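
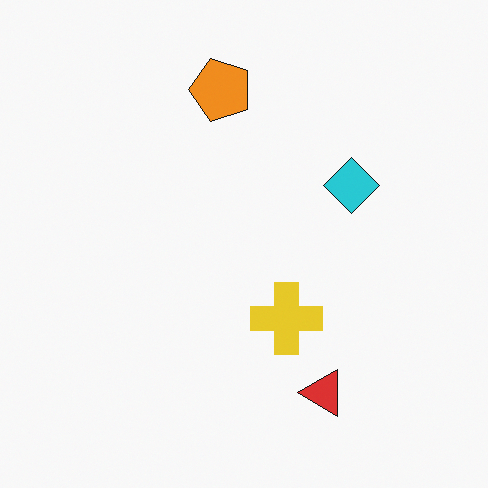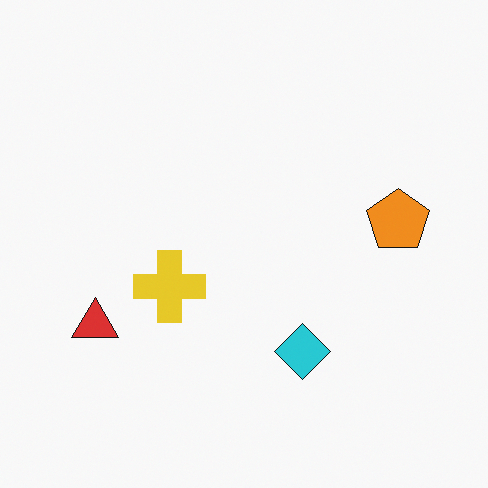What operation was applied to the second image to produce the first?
It was rotated 90° counter-clockwise.

The red triangle sits in the left of the second image and the bottom of the first — consistent with a whole-image 90° counter-clockwise rotation.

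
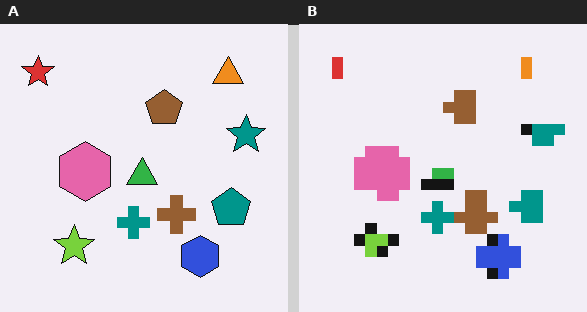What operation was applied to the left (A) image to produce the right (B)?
The right (B) image is the left (A) heavily pixelated into large blocks.

Shapes are reduced to large square blocks; fine edges and outlines are lost — a downscale-then-upscale (mosaic) effect.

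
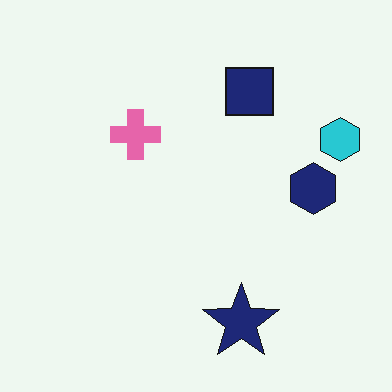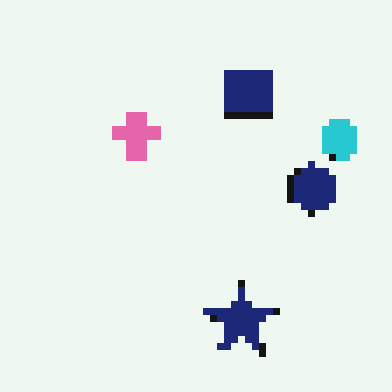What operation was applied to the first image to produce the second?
It was moderately pixelated.

Shapes are reduced to large square blocks; fine edges and outlines are lost — a downscale-then-upscale (mosaic) effect.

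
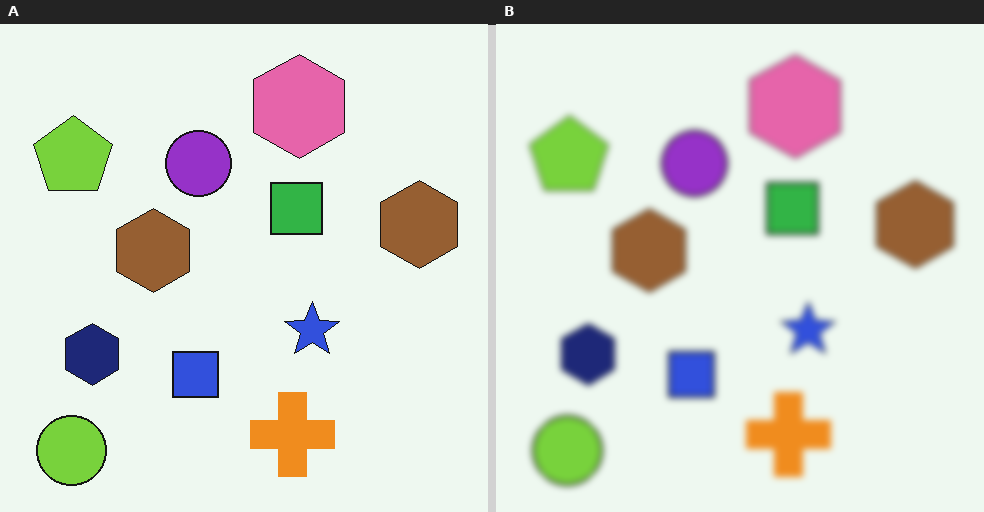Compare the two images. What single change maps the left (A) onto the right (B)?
The right (B) image is the left (A) moderately blurred.

Shape edges and outlines are uniformly softened across the whole image.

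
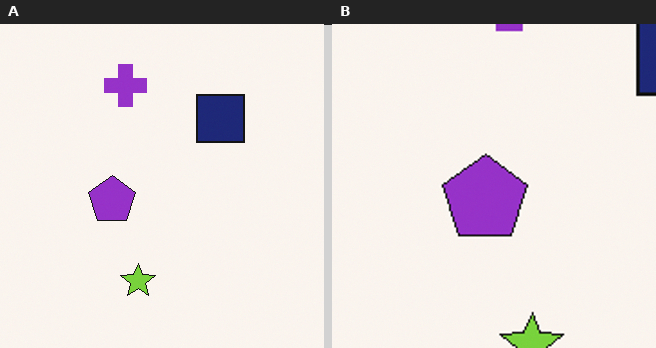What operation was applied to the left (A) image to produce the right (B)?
It was cropped tightly and scaled back up.

The visible shapes are larger and the field of view is narrower; shapes near the original edges may be partly or wholly outside the frame — a crop-and-rescale.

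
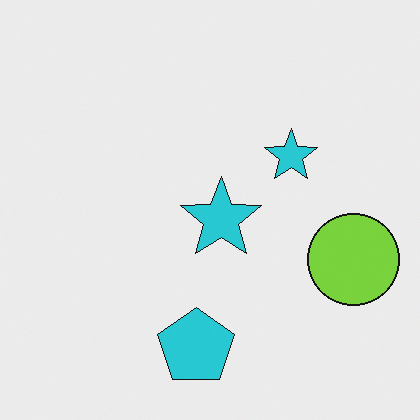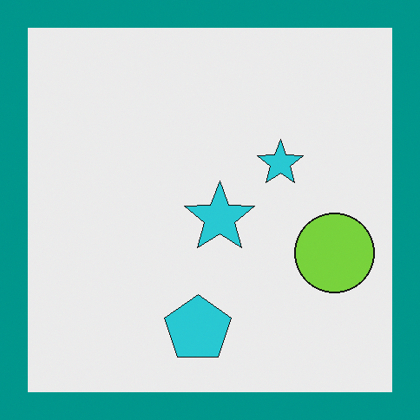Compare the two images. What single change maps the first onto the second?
Framed with a teal border.

A solid teal frame runs around the edge of the second image, with the content slightly shrunk inside it.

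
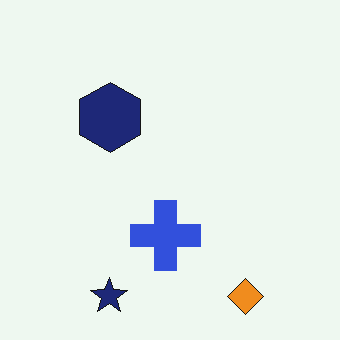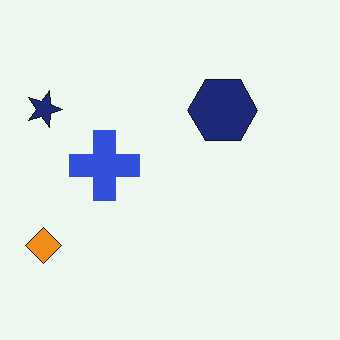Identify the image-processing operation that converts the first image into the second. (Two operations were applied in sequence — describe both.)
It was rotated 90° clockwise, then JPEG-compressed with visible artifacts.

The orange diamond sits in the bottom-right of the first image and the bottom-left of the second — consistent with a whole-image 90° clockwise rotation. Blocky 8×8 compression artifacts appear around shape edges and the flat background shows ringing — characteristic JPEG degradation.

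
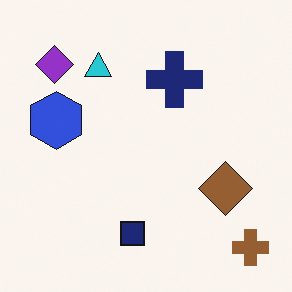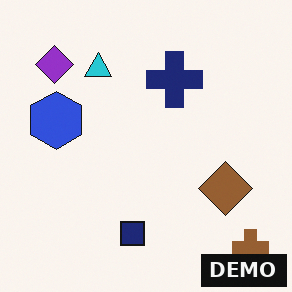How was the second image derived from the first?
The second image is the first watermarked with the text "DEMO" in the lower-right corner.

A dark label reading "DEMO" appears in the lower-right corner.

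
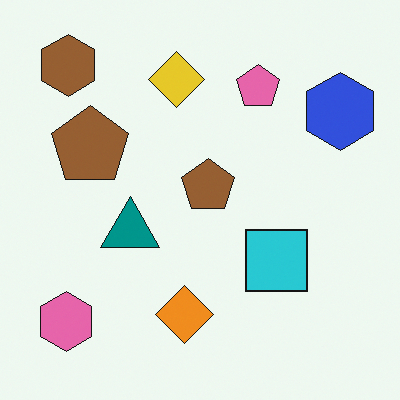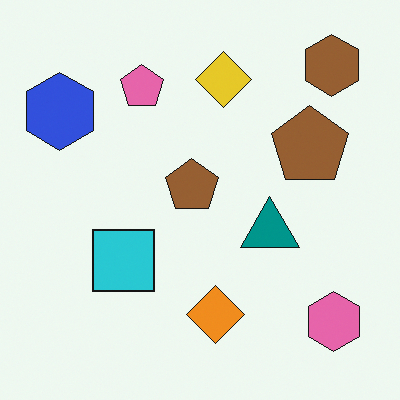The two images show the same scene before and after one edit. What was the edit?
The second image is the first flipped horizontally (left ↔ right).

The blue hexagon is in the top-right of the first image and the top-left of the second — shapes on opposite sides of the vertical midline have swapped in a mirror flip.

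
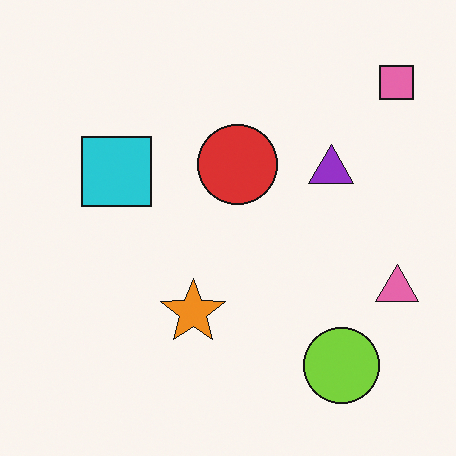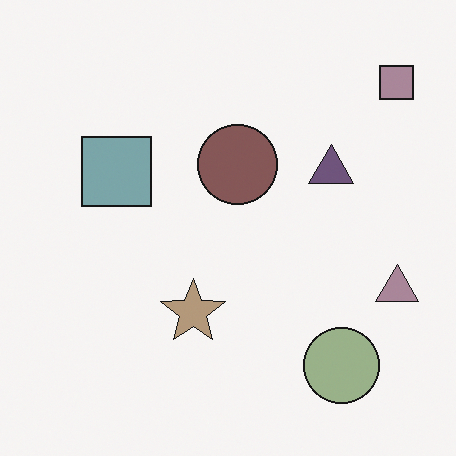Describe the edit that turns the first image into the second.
Made much more muted (saturation change).

All colors are more muted and greyish — a global saturation change.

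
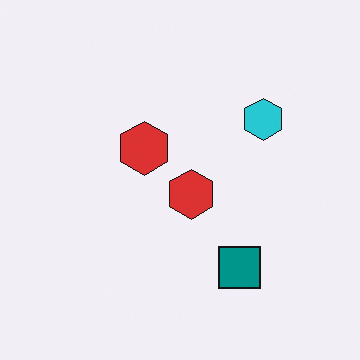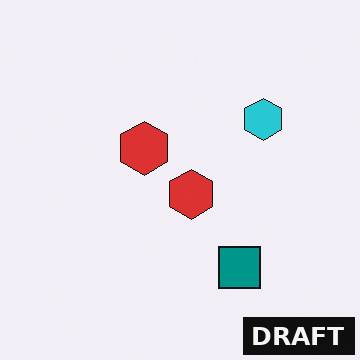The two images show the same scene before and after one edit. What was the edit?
The transformation is: watermarked with the text "DRAFT" in the lower-right corner.

A dark label reading "DRAFT" appears in the lower-right corner.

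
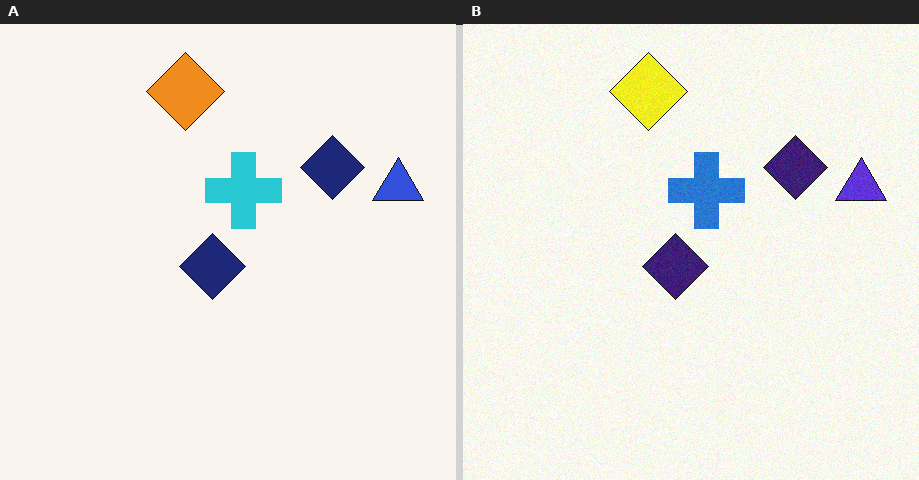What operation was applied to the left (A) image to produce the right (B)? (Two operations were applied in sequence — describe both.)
It was hue-shifted slightly, then degraded with light additive noise.

Every shape's color has rotated by the same amount around the hue wheel — a uniform hue shift. Random speckle covers the whole image, including the flat background.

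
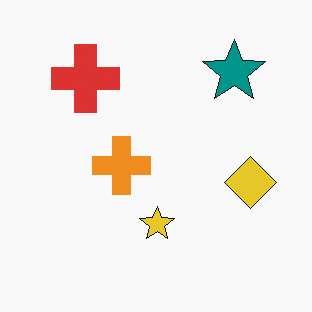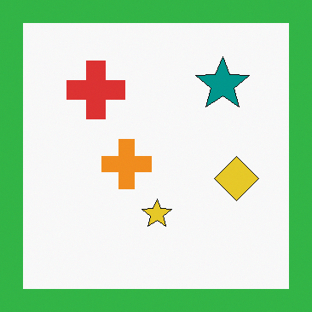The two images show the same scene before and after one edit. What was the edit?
The second image is the first framed with a green border.

A solid green frame runs around the edge of the second image, with the content slightly shrunk inside it.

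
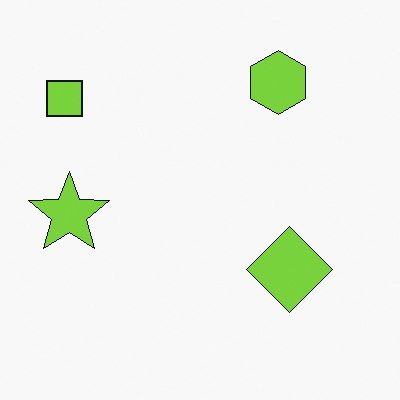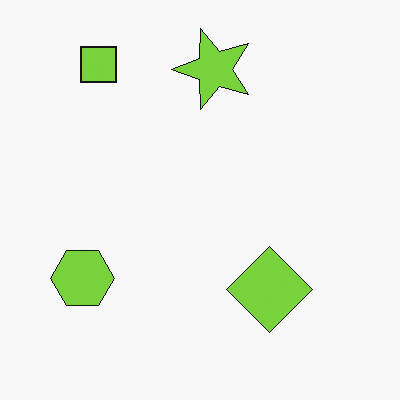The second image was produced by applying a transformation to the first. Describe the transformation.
The image was transposed (reflected across the top-left ↔ bottom-right diagonal).

Shapes have swapped their row and column positions — what was in the top-right is now in the bottom-left — a diagonal reflection.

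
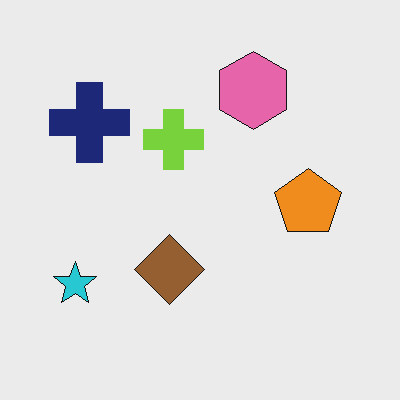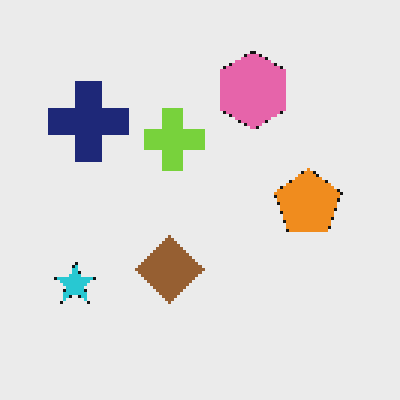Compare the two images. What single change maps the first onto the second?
Mildly pixelated.

Shapes are reduced to large square blocks; fine edges and outlines are lost — a downscale-then-upscale (mosaic) effect.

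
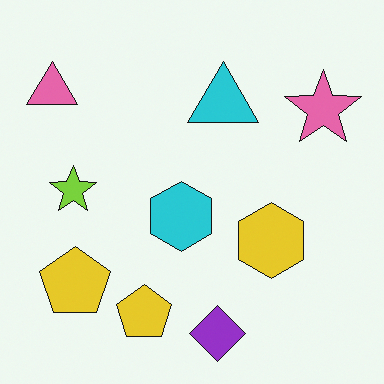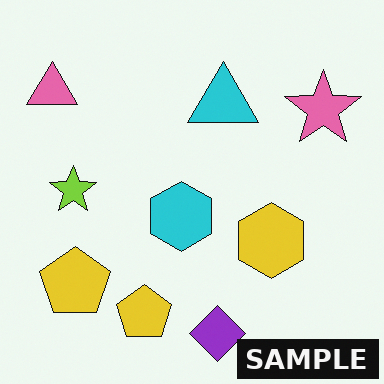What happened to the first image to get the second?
This is the original image watermarked with the text "SAMPLE" in the lower-right corner.

A dark label reading "SAMPLE" appears in the lower-right corner.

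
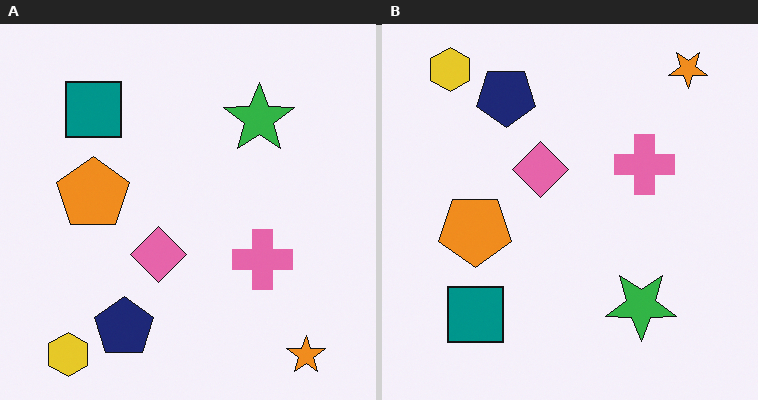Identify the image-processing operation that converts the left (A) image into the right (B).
Flipped vertically (top ↔ bottom).

The orange star is in the bottom-right of the left (A) image and the top-right of the right (B) — shapes on opposite sides of the horizontal midline have swapped in a mirror flip.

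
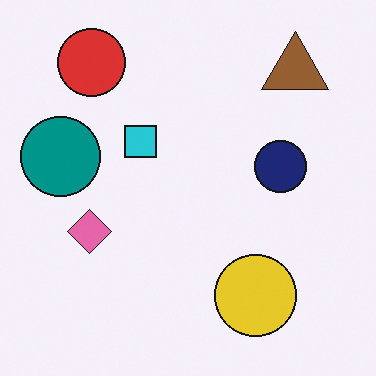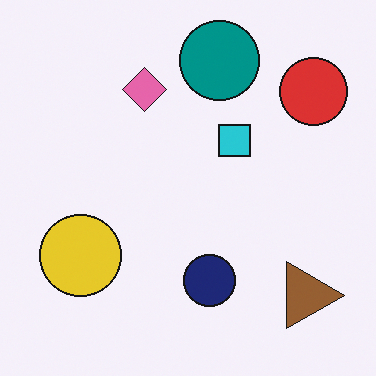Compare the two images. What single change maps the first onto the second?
The image was rotated 90° clockwise.

The brown triangle sits in the top-right of the first image and the bottom-right of the second — consistent with a whole-image 90° clockwise rotation.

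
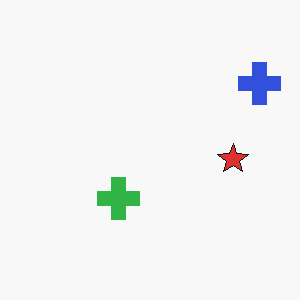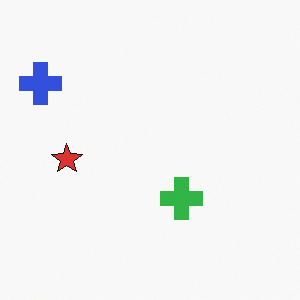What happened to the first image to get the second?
The image was flipped horizontally (left ↔ right).

The blue cross is in the top-right of the first image and the top-left of the second — shapes on opposite sides of the vertical midline have swapped in a mirror flip.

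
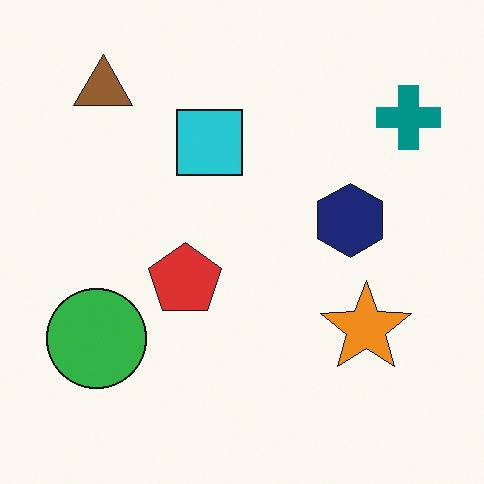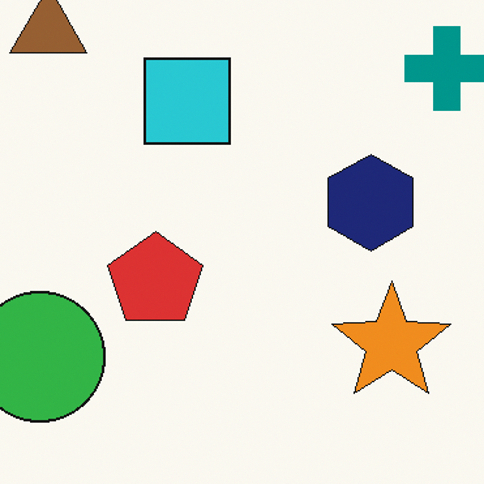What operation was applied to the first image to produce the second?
This is the original image cropped slightly and scaled back up.

The visible shapes are larger and the field of view is narrower; shapes near the original edges may be partly or wholly outside the frame — a crop-and-rescale.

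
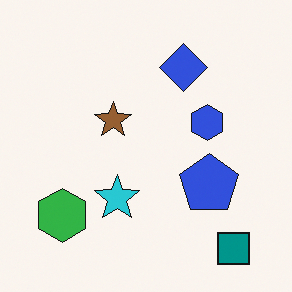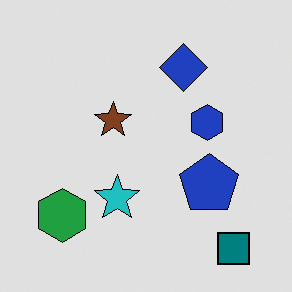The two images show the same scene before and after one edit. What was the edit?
The image was posterized to a reduced palette.

Each flat color has snapped to a coarser quantized level — most visibly, the near-white background has dropped to a flat grey.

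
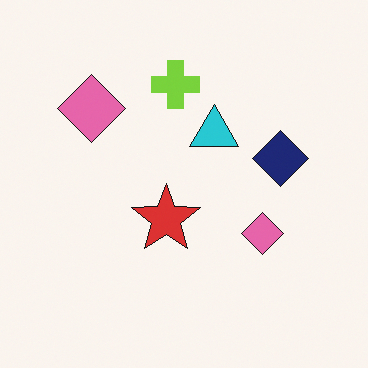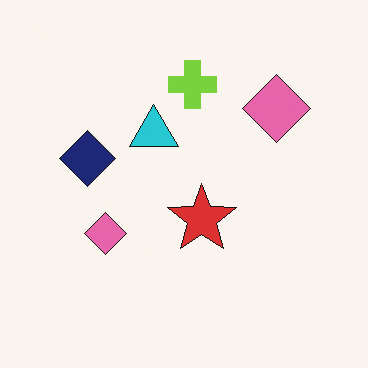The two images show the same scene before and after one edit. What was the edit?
The image was flipped horizontally (left ↔ right).

The navy diamond is in the right of the first image and the left of the second — shapes on opposite sides of the vertical midline have swapped in a mirror flip.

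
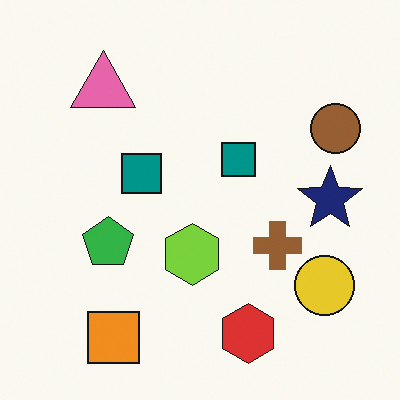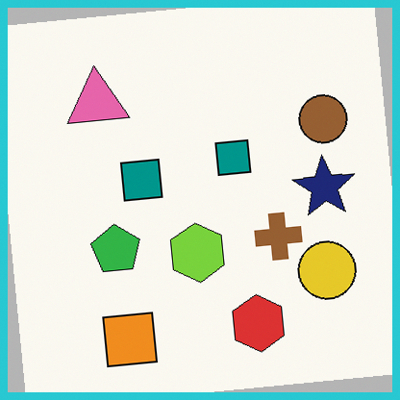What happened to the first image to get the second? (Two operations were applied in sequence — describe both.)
The image was rotated counter-clockwise by a small amount, then framed with a cyan border.

Every shape is tilted by the same angle and the image corners show triangular fill wedges — a whole-image rotation by a non-right angle. A solid cyan frame runs around the edge of the second image, with the content slightly shrunk inside it.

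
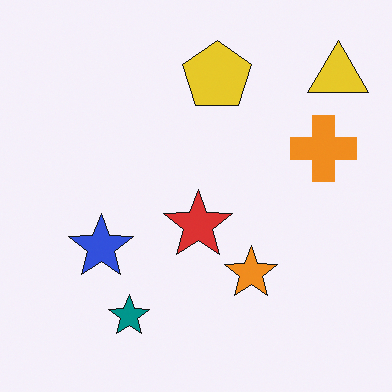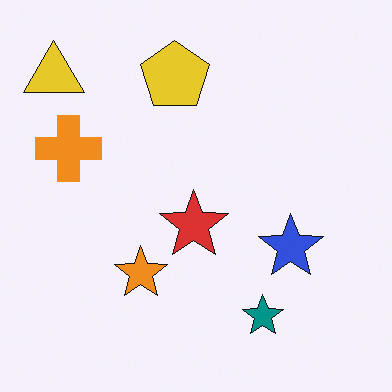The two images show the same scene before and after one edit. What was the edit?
It was flipped horizontally (left ↔ right).

The yellow triangle is in the top-right of the first image and the top-left of the second — shapes on opposite sides of the vertical midline have swapped in a mirror flip.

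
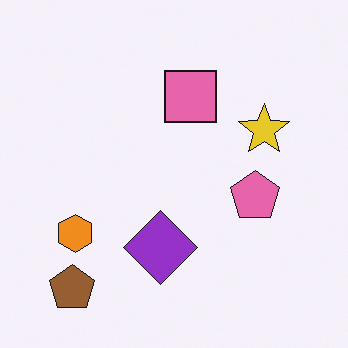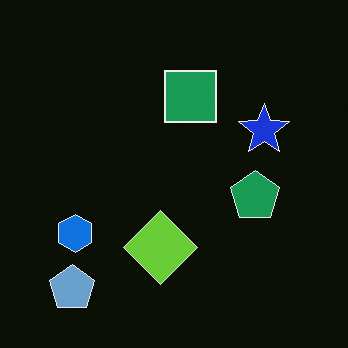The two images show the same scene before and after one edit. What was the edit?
The image was color-inverted (negative).

The light background has become dark and every shape's color is its complement — a photographic negative.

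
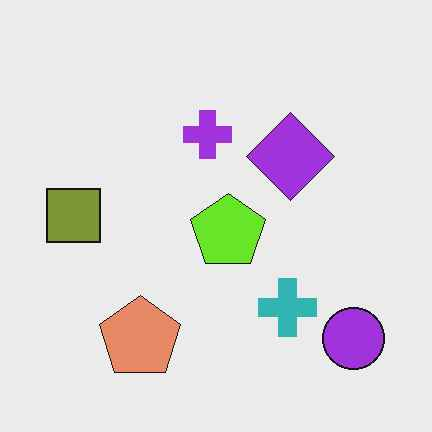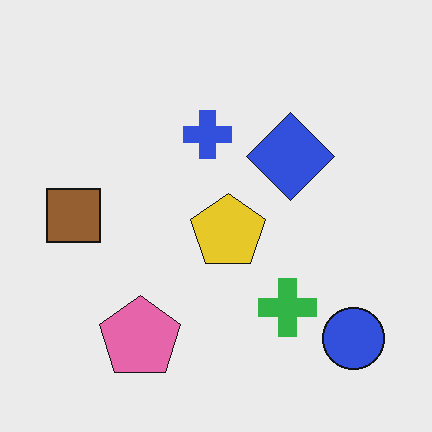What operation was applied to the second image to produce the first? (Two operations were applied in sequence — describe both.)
The first image is the second hue-shifted slightly, then given moderate JPEG compression.

Every shape's color has rotated by the same amount around the hue wheel — a uniform hue shift. Blocky 8×8 compression artifacts appear around shape edges and the flat background shows ringing — characteristic JPEG degradation.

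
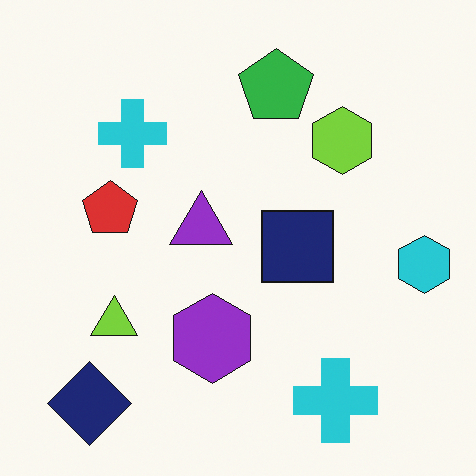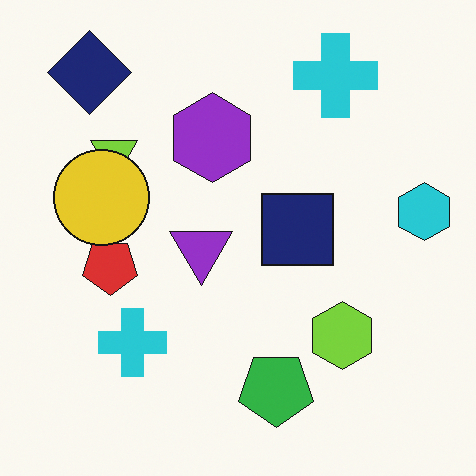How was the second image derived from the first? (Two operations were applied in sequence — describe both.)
The transformation is: flipped vertically (top ↔ bottom), then overlaid with an additional yellow circle.

The navy diamond is in the bottom-left of the first image and the top-left of the second — shapes on opposite sides of the horizontal midline have swapped in a mirror flip. A yellow circle appears in the second image that is absent from the first.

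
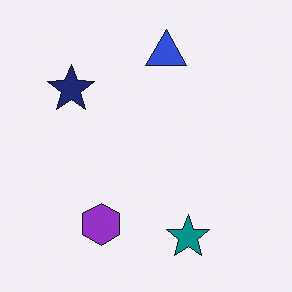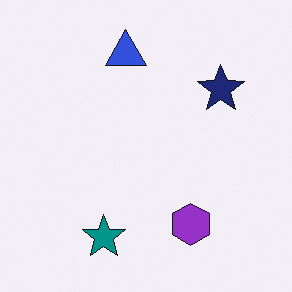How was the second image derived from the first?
The second image is the first flipped horizontally (left ↔ right).

The navy star is in the top-left of the first image and the top-right of the second — shapes on opposite sides of the vertical midline have swapped in a mirror flip.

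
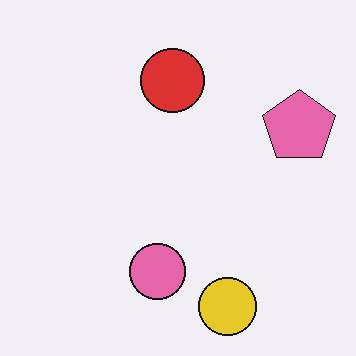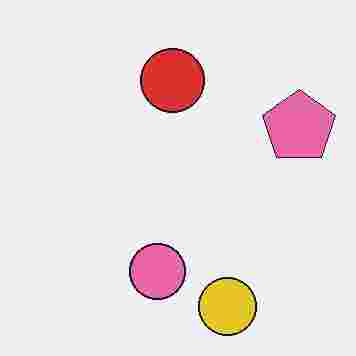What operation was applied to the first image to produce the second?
The transformation is: heavily JPEG-compressed with obvious blocking artifacts.

Blocky 8×8 compression artifacts appear around shape edges and the flat background shows ringing — characteristic JPEG degradation.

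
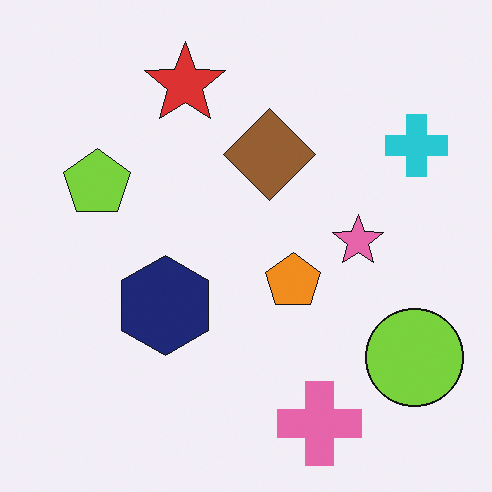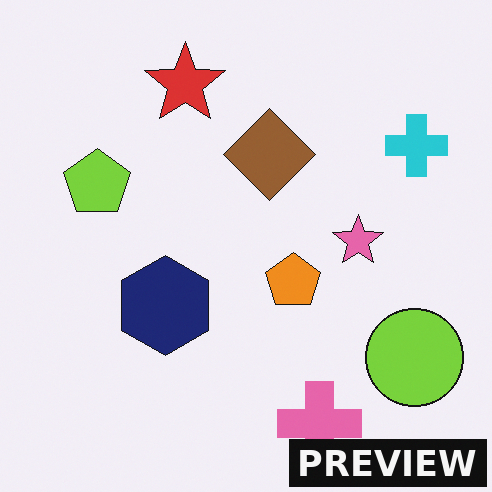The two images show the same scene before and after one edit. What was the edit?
The second image is the first watermarked with the text "PREVIEW" in the lower-right corner.

A dark label reading "PREVIEW" appears in the lower-right corner.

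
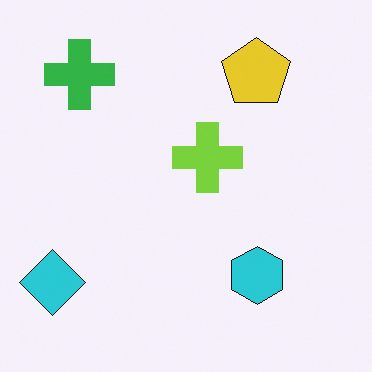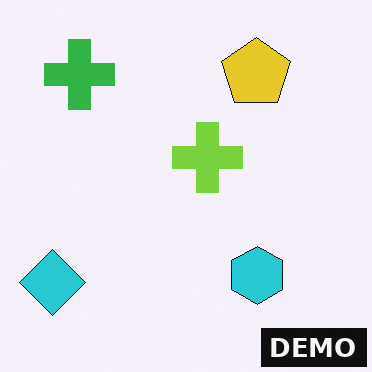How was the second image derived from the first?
Watermarked with the text "DEMO" in the lower-right corner.

A dark label reading "DEMO" appears in the lower-right corner.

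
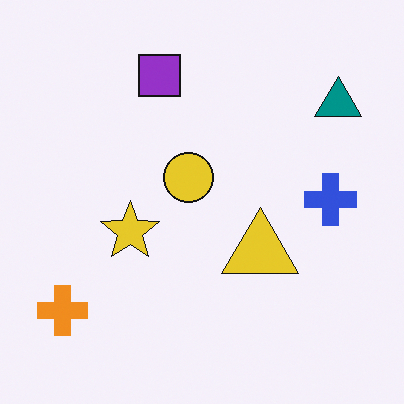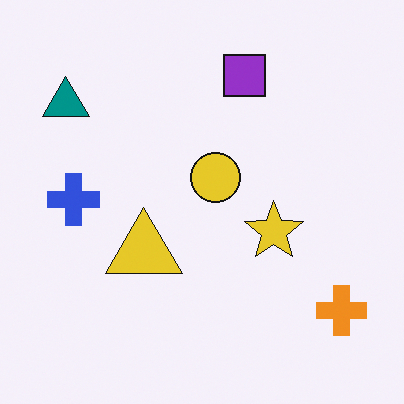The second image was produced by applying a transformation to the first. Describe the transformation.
The transformation is: flipped horizontally (left ↔ right).

The orange cross is in the bottom-left of the first image and the bottom-right of the second — shapes on opposite sides of the vertical midline have swapped in a mirror flip.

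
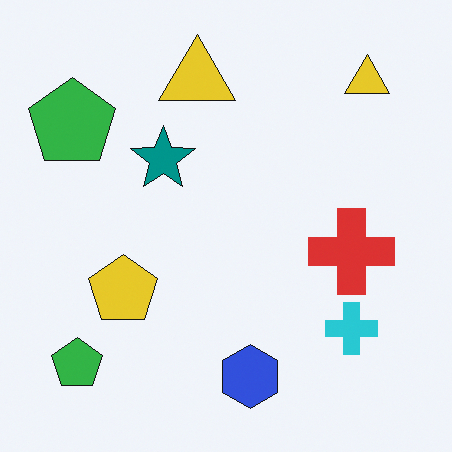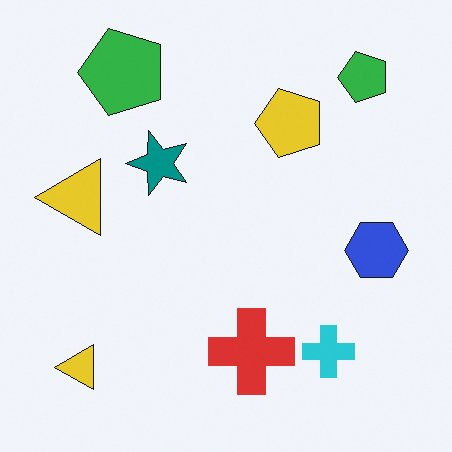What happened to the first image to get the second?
The second image is the first transposed (reflected across the top-left ↔ bottom-right diagonal).

Shapes have swapped their row and column positions — what was in the top-right is now in the bottom-left — a diagonal reflection.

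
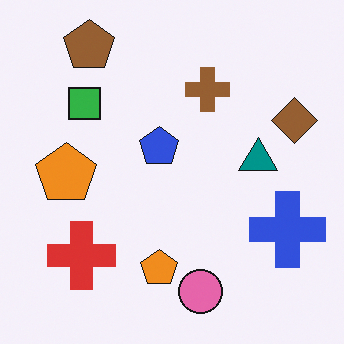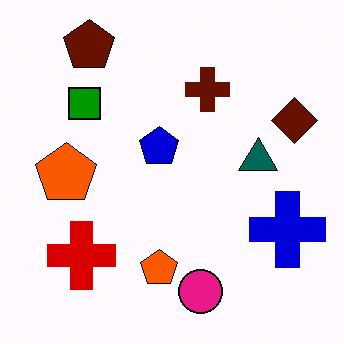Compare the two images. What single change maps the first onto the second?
The transformation is: given much higher contrast.

Tones are pushed away from mid-grey across the whole image — a global contrast change.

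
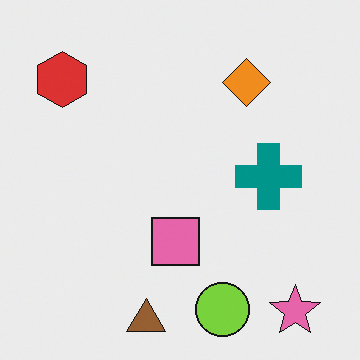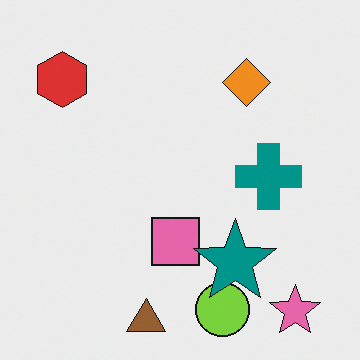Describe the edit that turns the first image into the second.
It was overlaid with an additional teal star.

A teal star appears in the second image that is absent from the first.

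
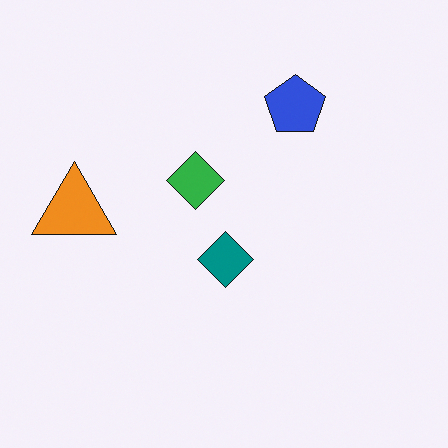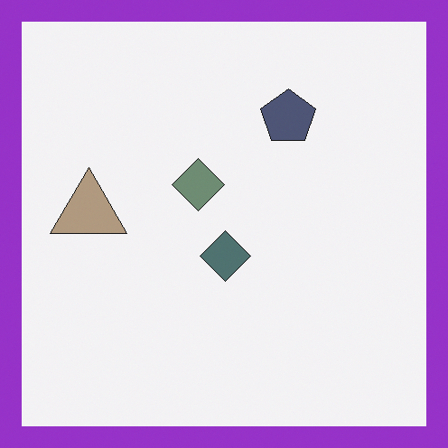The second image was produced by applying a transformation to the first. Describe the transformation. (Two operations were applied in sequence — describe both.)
It was heavily desaturated, then framed with a purple border.

All colors are more muted and greyish — a global saturation change. A solid purple frame runs around the edge of the second image, with the content slightly shrunk inside it.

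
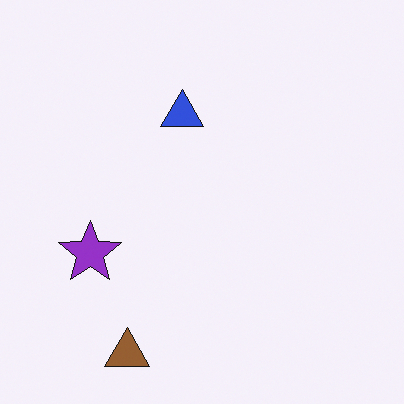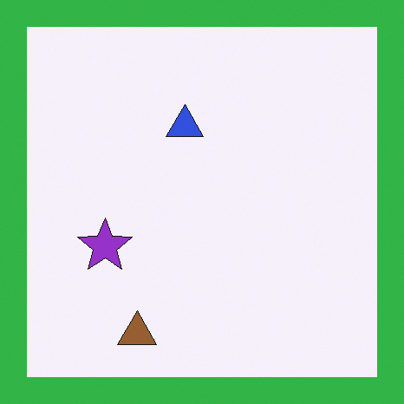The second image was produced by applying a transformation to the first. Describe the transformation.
This is the original image framed with a green border.

A solid green frame runs around the edge of the second image, with the content slightly shrunk inside it.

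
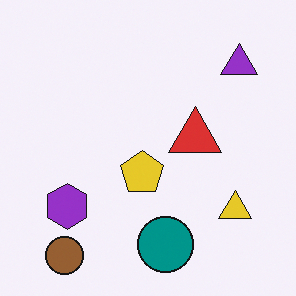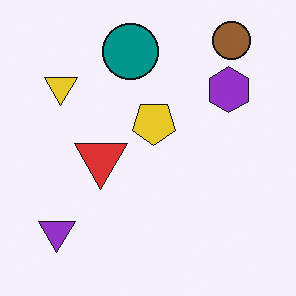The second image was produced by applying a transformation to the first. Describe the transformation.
The second image is the first rotated 180°.

The brown circle sits in the bottom-left of the first image and the top-right of the second — consistent with a whole-image 180° rotation.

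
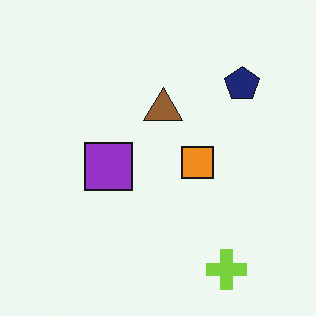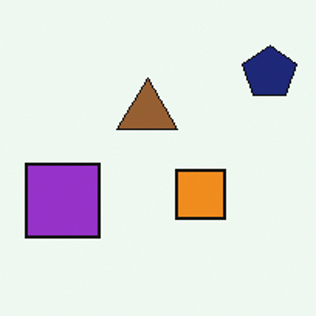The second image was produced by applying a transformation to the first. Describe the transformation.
It was cropped slightly and scaled back up.

The visible shapes are larger and the field of view is narrower; shapes near the original edges may be partly or wholly outside the frame — a crop-and-rescale.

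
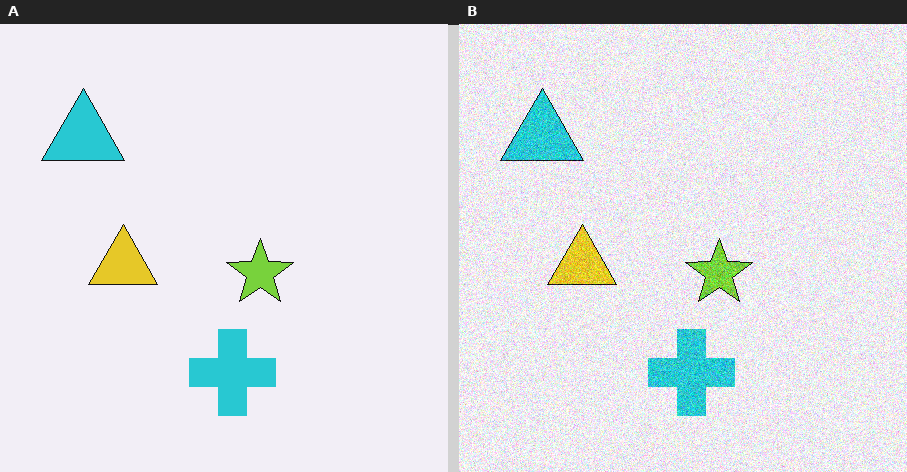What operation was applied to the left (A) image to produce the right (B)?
The image was degraded with moderate additive noise.

Random speckle covers the whole image, including the flat background.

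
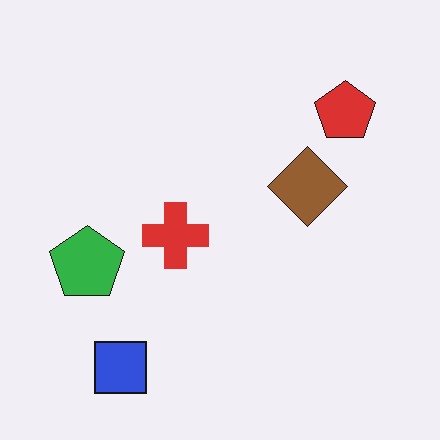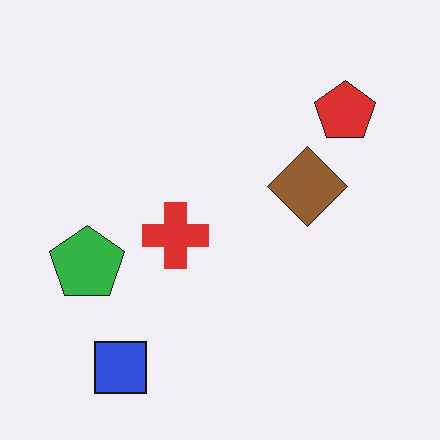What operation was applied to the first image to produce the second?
The transformation is: given moderate JPEG compression.

Blocky 8×8 compression artifacts appear around shape edges and the flat background shows ringing — characteristic JPEG degradation.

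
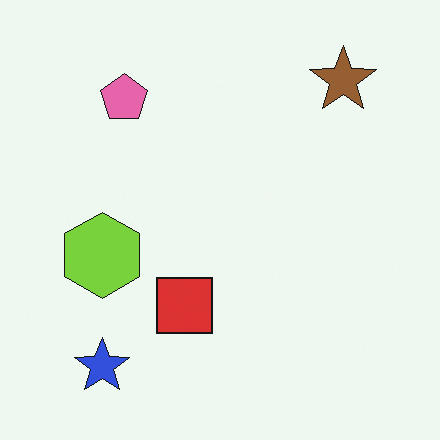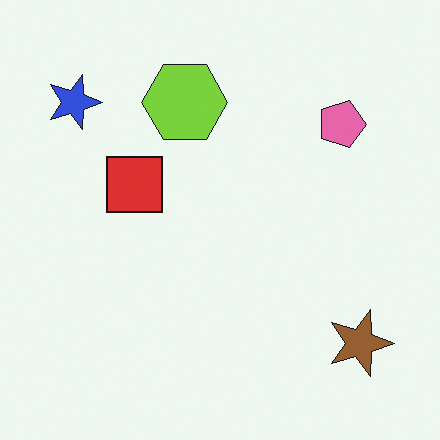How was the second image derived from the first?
Rotated 90° clockwise.

The blue star sits in the bottom-left of the first image and the top-left of the second — consistent with a whole-image 90° clockwise rotation.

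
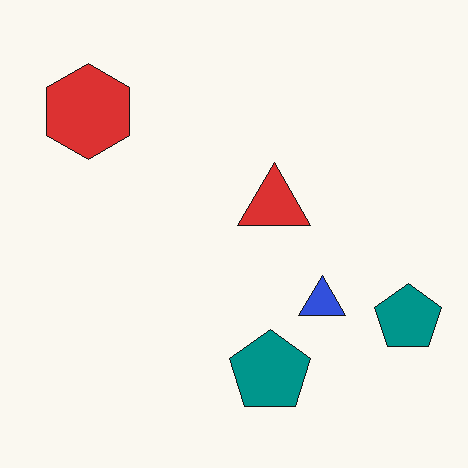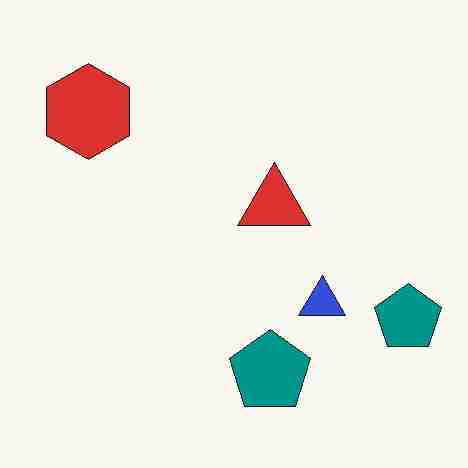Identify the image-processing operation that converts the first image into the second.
Degraded with heavy JPEG compression.

Blocky 8×8 compression artifacts appear around shape edges and the flat background shows ringing — characteristic JPEG degradation.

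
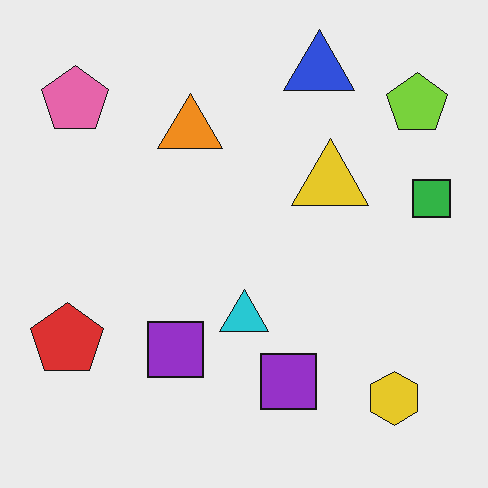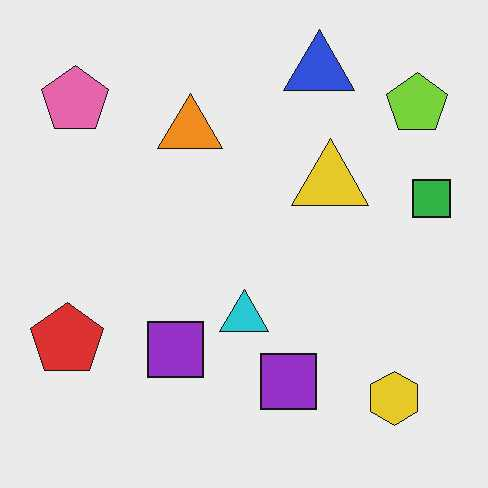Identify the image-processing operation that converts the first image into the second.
The second image is the first JPEG-compressed with visible artifacts.

Blocky 8×8 compression artifacts appear around shape edges and the flat background shows ringing — characteristic JPEG degradation.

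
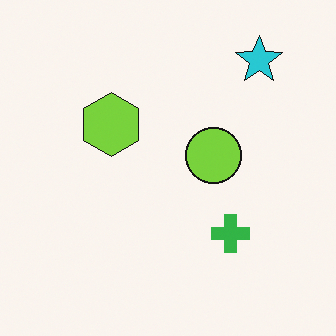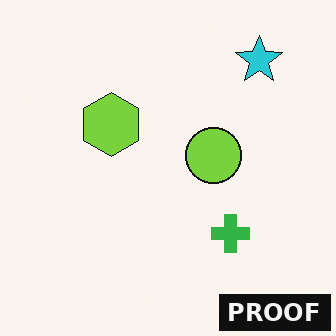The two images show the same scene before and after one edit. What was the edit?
The transformation is: watermarked with the text "PROOF" in the lower-right corner.

A dark label reading "PROOF" appears in the lower-right corner.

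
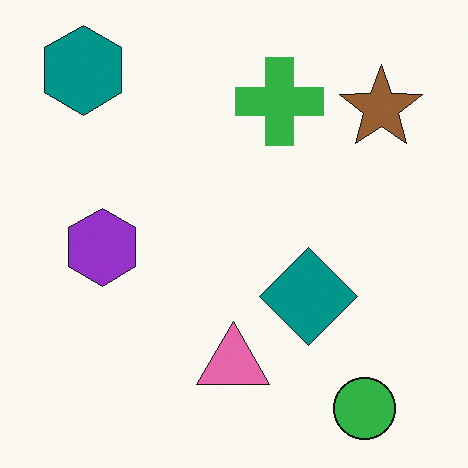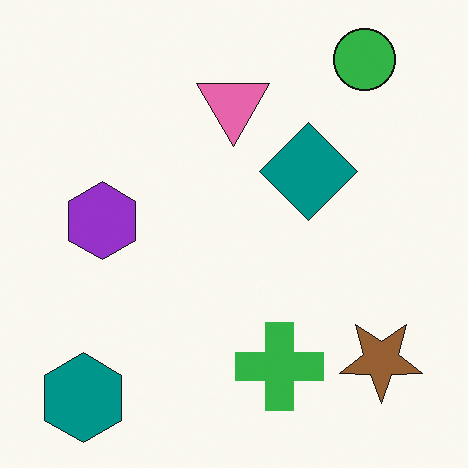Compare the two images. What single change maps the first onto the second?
This is the original image flipped vertically (top ↔ bottom).

The green circle is in the bottom-right of the first image and the top-right of the second — shapes on opposite sides of the horizontal midline have swapped in a mirror flip.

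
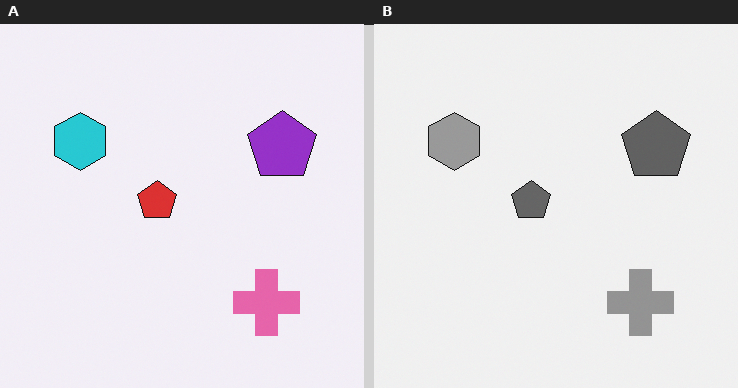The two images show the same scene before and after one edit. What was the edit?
The transformation is: converted to grayscale.

All color is removed — every shape is now a shade of grey.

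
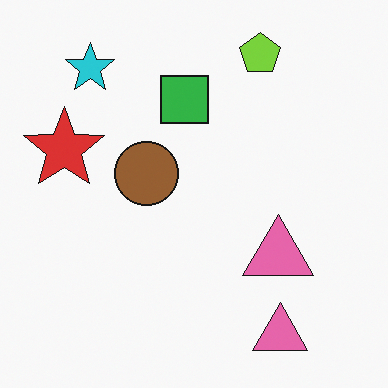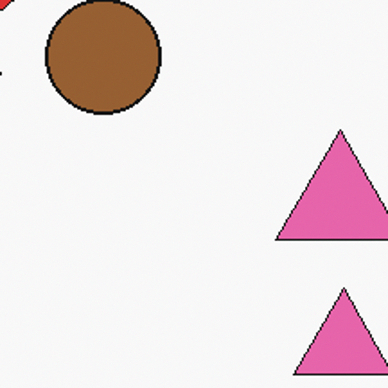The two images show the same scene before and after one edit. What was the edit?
The image was cropped tightly and scaled back up.

The visible shapes are larger and the field of view is narrower; shapes near the original edges may be partly or wholly outside the frame — a crop-and-rescale.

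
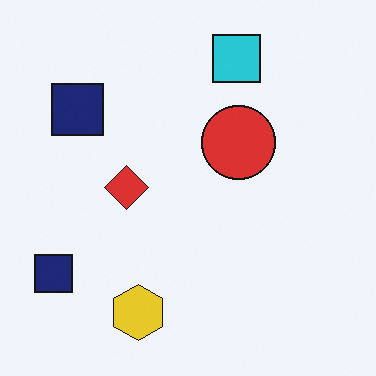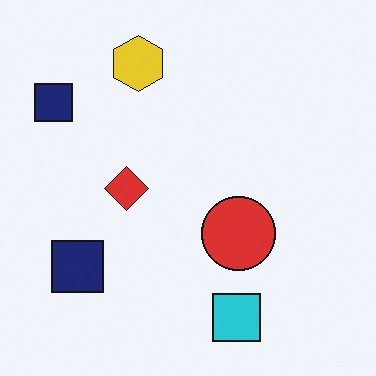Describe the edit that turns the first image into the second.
The second image is the first flipped vertically (top ↔ bottom).

The cyan square is in the top of the first image and the bottom of the second — shapes on opposite sides of the horizontal midline have swapped in a mirror flip.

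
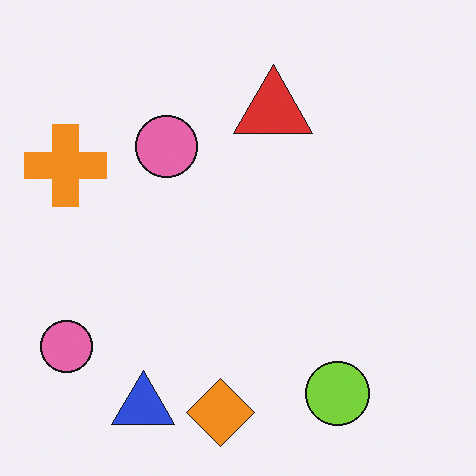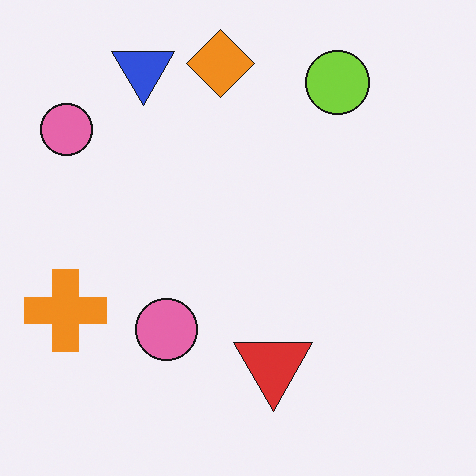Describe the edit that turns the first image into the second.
Flipped vertically (top ↔ bottom).

The orange diamond is in the bottom of the first image and the top of the second — shapes on opposite sides of the horizontal midline have swapped in a mirror flip.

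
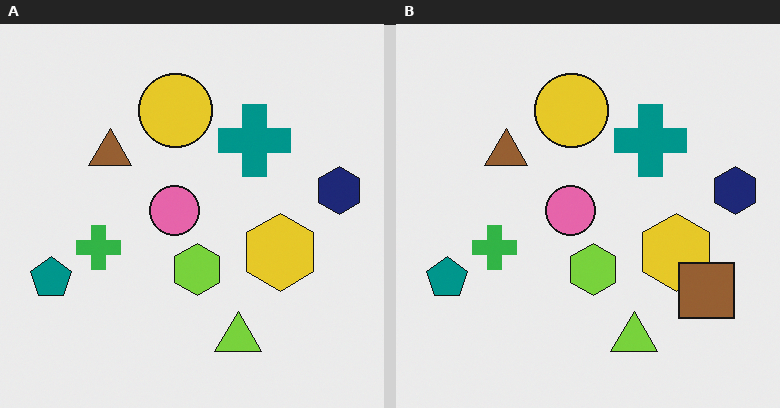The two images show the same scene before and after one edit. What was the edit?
Overlaid with an additional brown square.

A brown square appears in the right (B) image that is absent from the left (A).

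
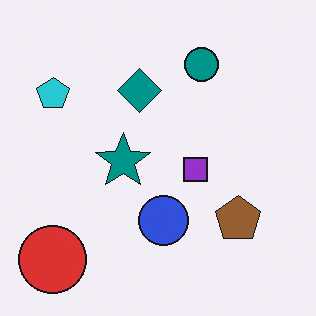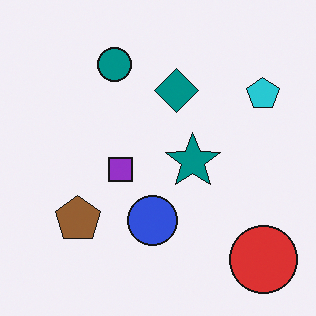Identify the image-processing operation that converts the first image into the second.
The image was flipped horizontally (left ↔ right).

The red circle is in the bottom-left of the first image and the bottom-right of the second — shapes on opposite sides of the vertical midline have swapped in a mirror flip.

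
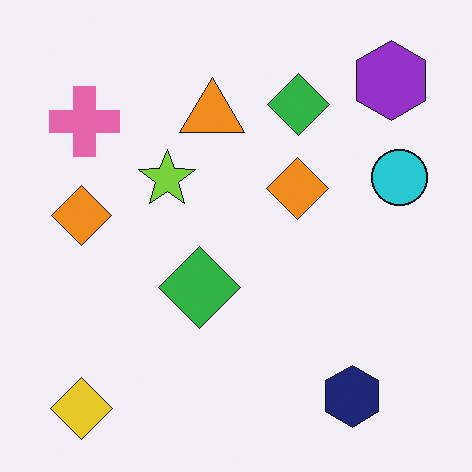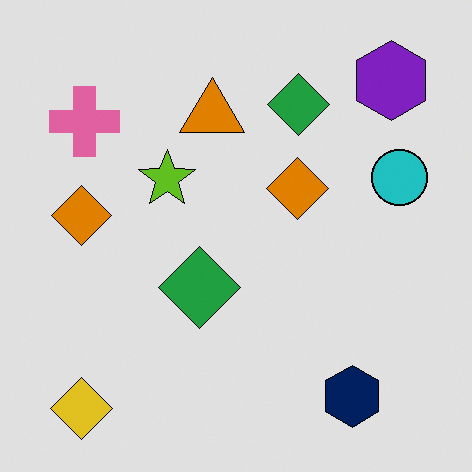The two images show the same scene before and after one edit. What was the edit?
The transformation is: posterized to a reduced palette.

Each flat color has snapped to a coarser quantized level — most visibly, the near-white background has dropped to a flat grey.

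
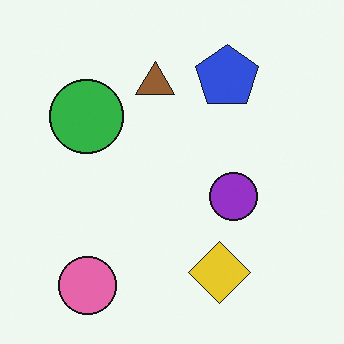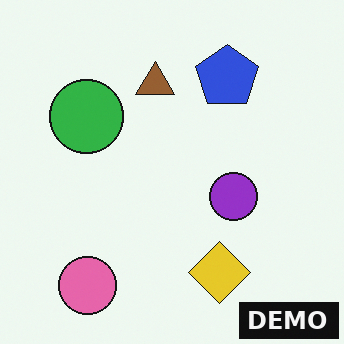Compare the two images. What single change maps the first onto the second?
The image was watermarked with the text "DEMO" in the lower-right corner.

A dark label reading "DEMO" appears in the lower-right corner.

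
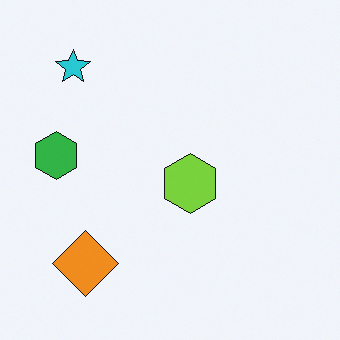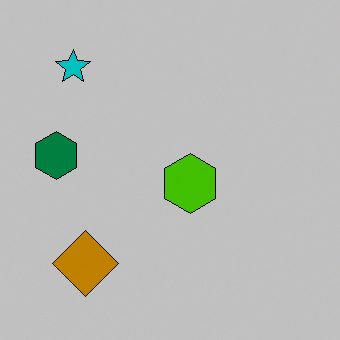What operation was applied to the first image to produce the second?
It was heavily posterized to just a handful of flat colors.

Each flat color has snapped to a coarser quantized level — most visibly, the near-white background has dropped to a flat grey.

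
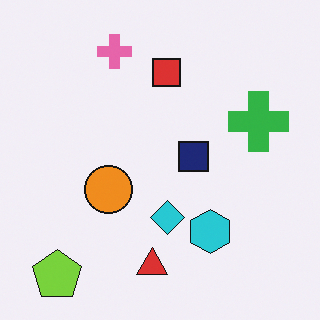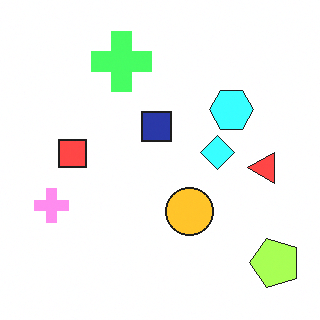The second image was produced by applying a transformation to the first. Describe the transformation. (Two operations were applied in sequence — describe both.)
The second image is the first noticeably brightened, then rotated 90° counter-clockwise.

Every pixel — background and shapes alike — is uniformly brightened. The lime pentagon sits in the bottom-left of the first image and the bottom-right of the second — consistent with a whole-image 90° counter-clockwise rotation.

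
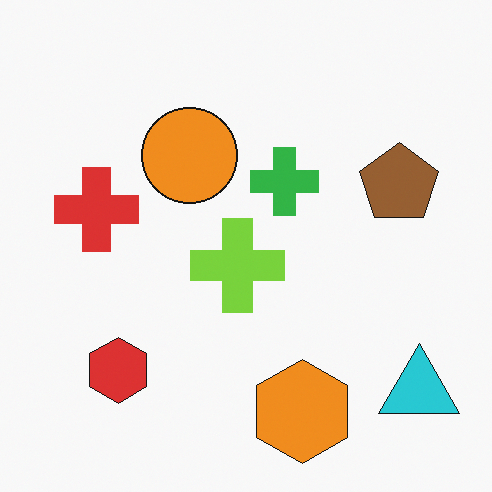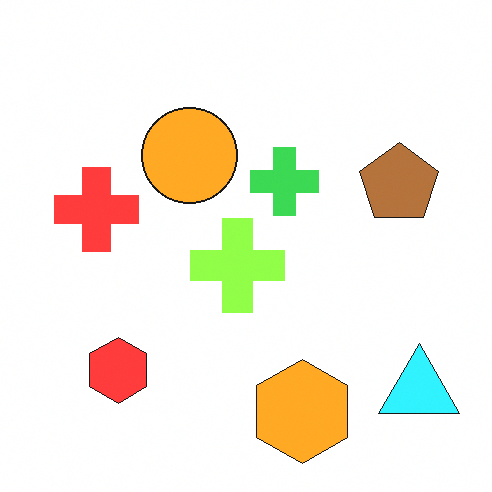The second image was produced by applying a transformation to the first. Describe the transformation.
The image was brightened a little.

Every pixel — background and shapes alike — is uniformly brightened.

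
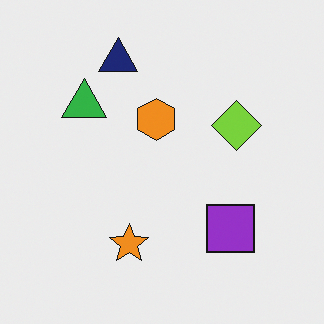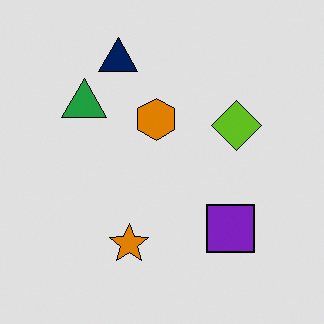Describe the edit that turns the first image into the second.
It was posterized to a reduced palette.

Each flat color has snapped to a coarser quantized level — most visibly, the near-white background has dropped to a flat grey.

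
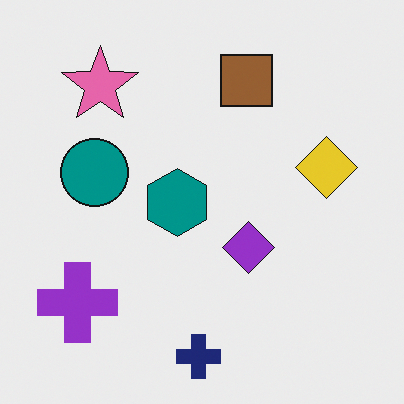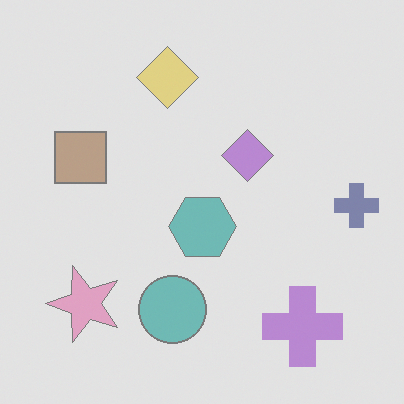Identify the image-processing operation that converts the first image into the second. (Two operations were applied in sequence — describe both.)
It was rotated 90° counter-clockwise, then given much lower contrast.

The purple cross sits in the bottom-left of the first image and the bottom-right of the second — consistent with a whole-image 90° counter-clockwise rotation. Tones are pushed toward mid-grey across the whole image — a global contrast change.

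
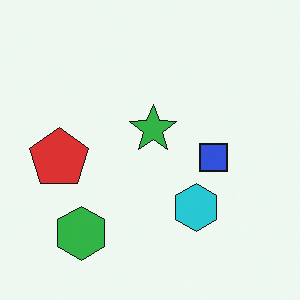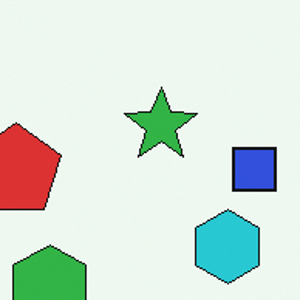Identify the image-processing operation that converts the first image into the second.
The transformation is: cropped to a modestly smaller region and rescaled.

The visible shapes are larger and the field of view is narrower; shapes near the original edges may be partly or wholly outside the frame — a crop-and-rescale.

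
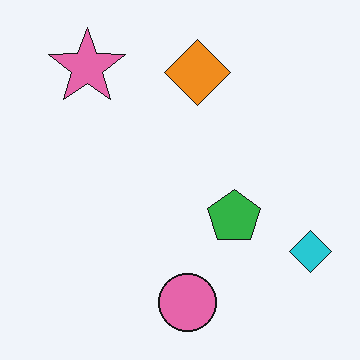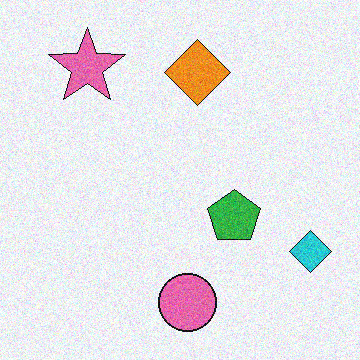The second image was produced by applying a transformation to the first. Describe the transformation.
The second image is the first degraded with visible gaussian noise.

Random speckle covers the whole image, including the flat background.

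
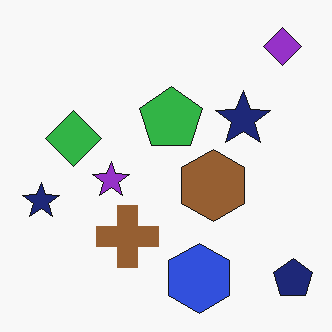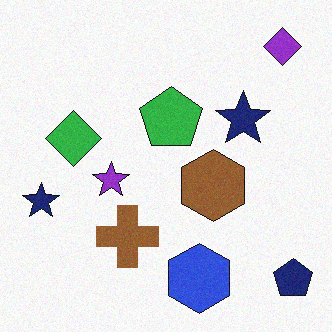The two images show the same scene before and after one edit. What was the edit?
The transformation is: degraded with subtle gaussian noise.

Random speckle covers the whole image, including the flat background.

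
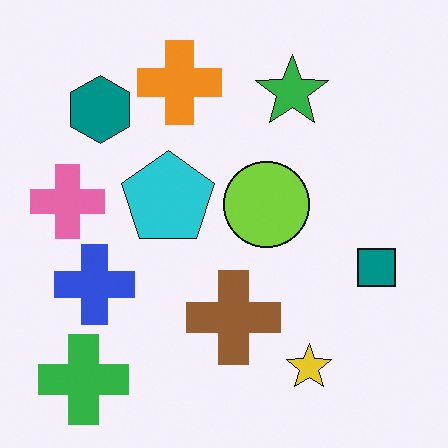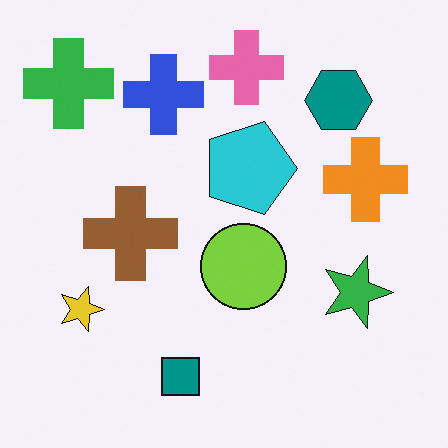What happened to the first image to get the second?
The transformation is: rotated 90° clockwise.

The green cross sits in the bottom-left of the first image and the top-left of the second — consistent with a whole-image 90° clockwise rotation.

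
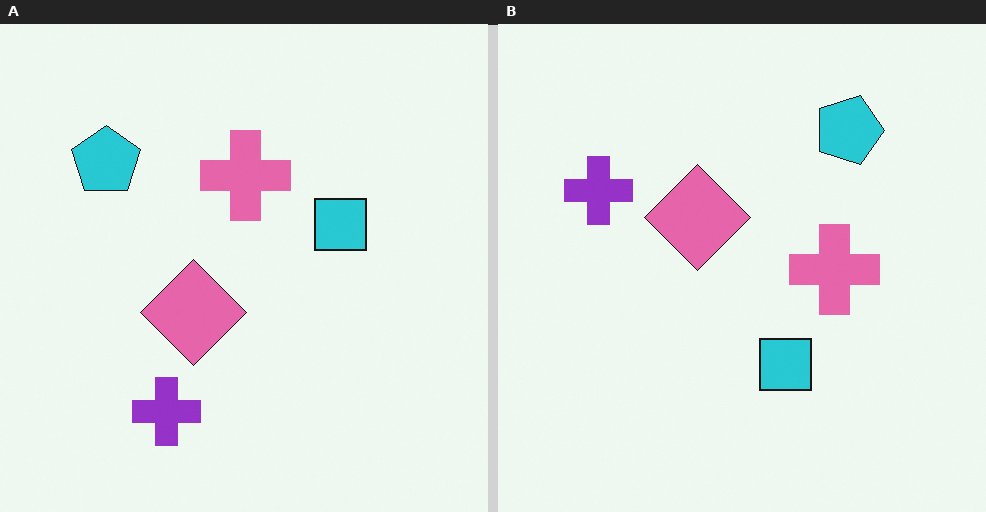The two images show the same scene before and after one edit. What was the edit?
It was rotated 90° clockwise.

The cyan pentagon sits in the top-left of the left (A) image and the top-right of the right (B) — consistent with a whole-image 90° clockwise rotation.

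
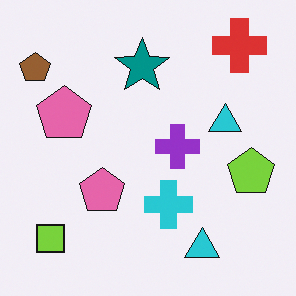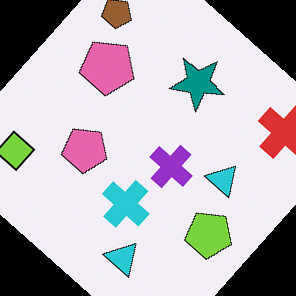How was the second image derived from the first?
The image was rotated clockwise by a large amount — several tens of degrees.

Every shape is tilted by the same angle and the image corners show triangular fill wedges — a whole-image rotation by a non-right angle.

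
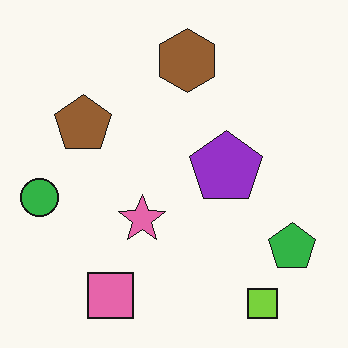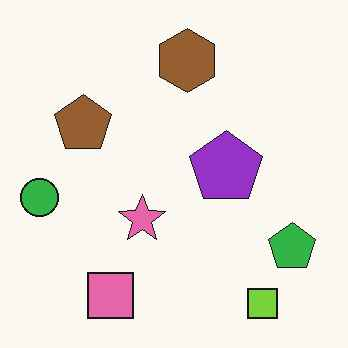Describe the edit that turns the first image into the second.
The second image is the first JPEG-compressed with visible artifacts.

Blocky 8×8 compression artifacts appear around shape edges and the flat background shows ringing — characteristic JPEG degradation.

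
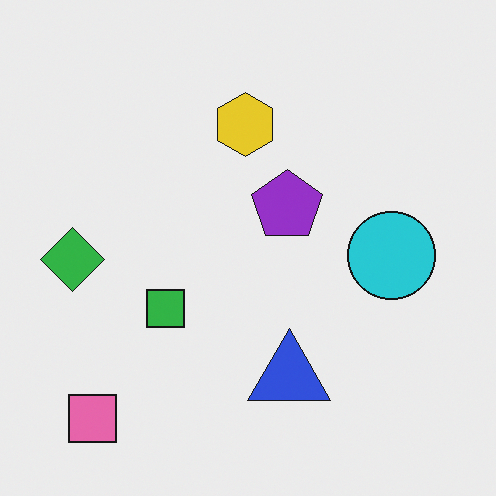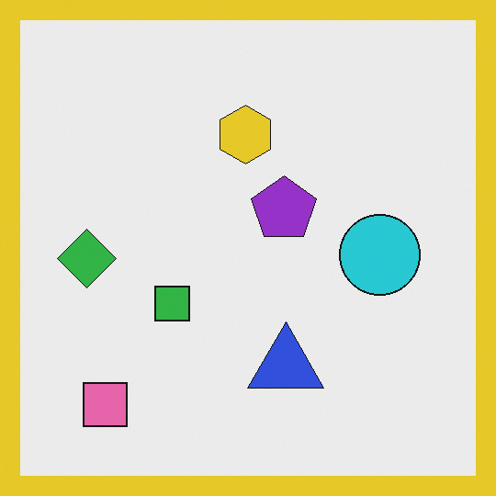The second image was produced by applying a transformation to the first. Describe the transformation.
The image was framed with a yellow border.

A solid yellow frame runs around the edge of the second image, with the content slightly shrunk inside it.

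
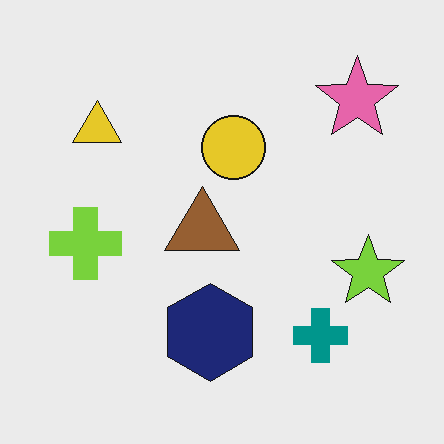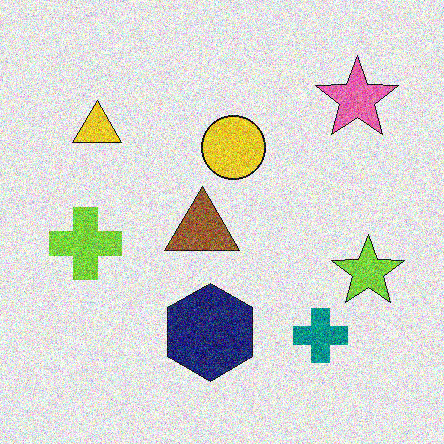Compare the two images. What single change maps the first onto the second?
The transformation is: degraded with strong gaussian noise.

Random speckle covers the whole image, including the flat background.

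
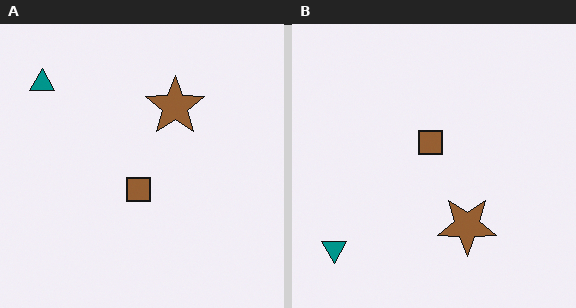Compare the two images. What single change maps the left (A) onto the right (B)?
The transformation is: flipped vertically (top ↔ bottom).

The teal triangle is in the top-left of the left (A) image and the bottom-left of the right (B) — shapes on opposite sides of the horizontal midline have swapped in a mirror flip.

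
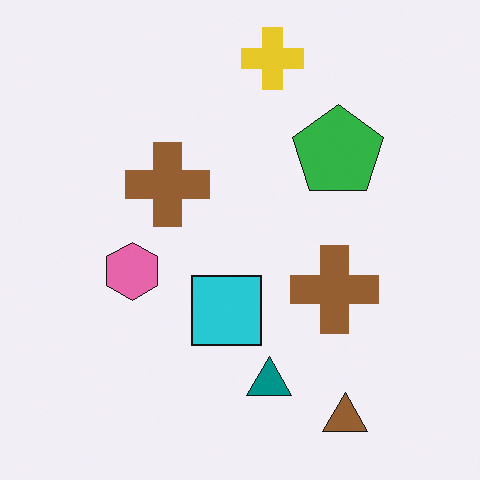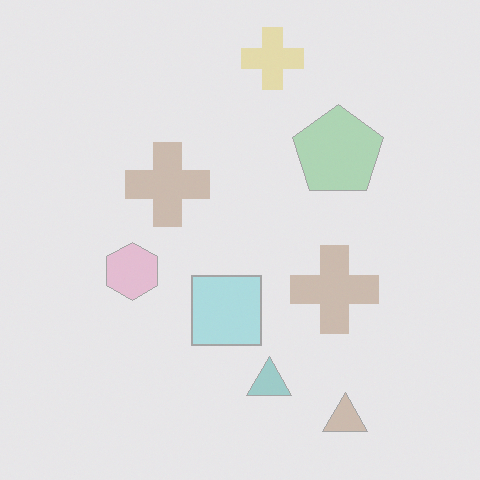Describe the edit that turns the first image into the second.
The second image is the first washed out (contrast reduced).

Tones are pushed toward mid-grey across the whole image — a global contrast change.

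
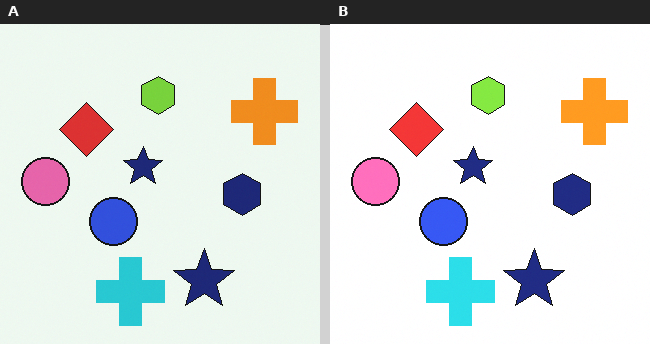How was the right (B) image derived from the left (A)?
The right (B) image is the left (A) brightened a little.

Every pixel — background and shapes alike — is uniformly brightened.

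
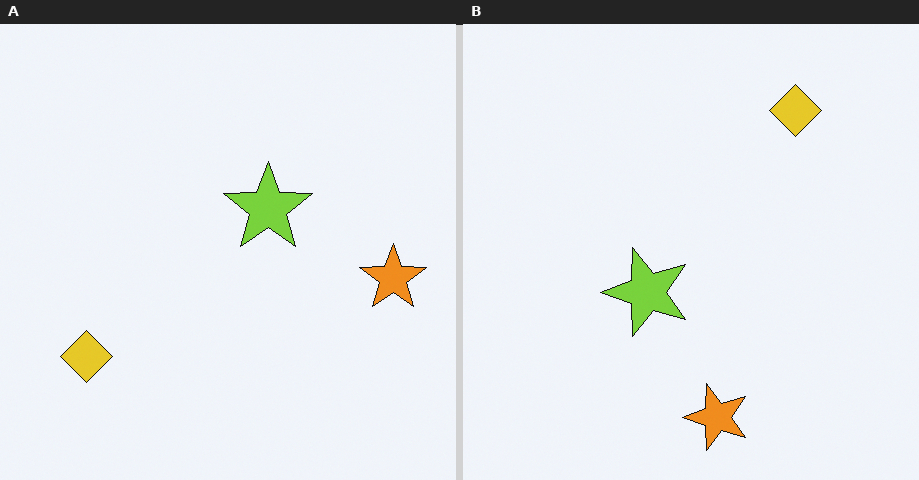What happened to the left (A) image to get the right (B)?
Transposed (reflected across the top-left ↔ bottom-right diagonal).

Shapes have swapped their row and column positions — what was in the top-right is now in the bottom-left — a diagonal reflection.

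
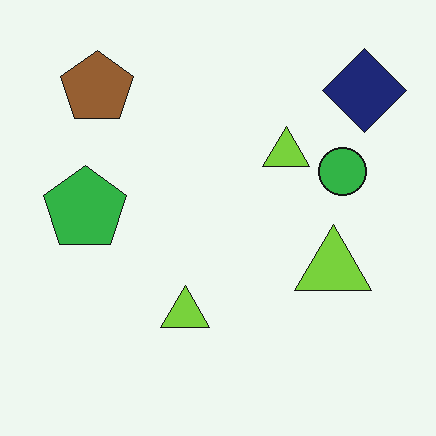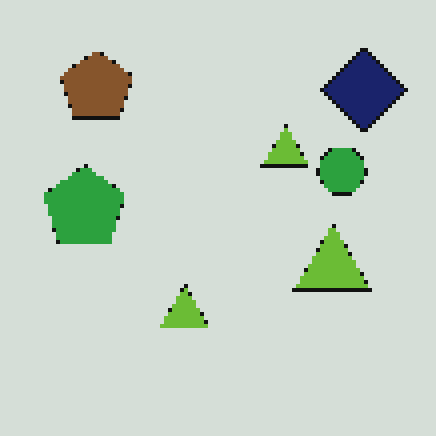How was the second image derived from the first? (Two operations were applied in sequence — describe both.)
It was slightly darkened, then mildly pixelated.

Every pixel — background and shapes alike — is uniformly darkened. Shapes are reduced to large square blocks; fine edges and outlines are lost — a downscale-then-upscale (mosaic) effect.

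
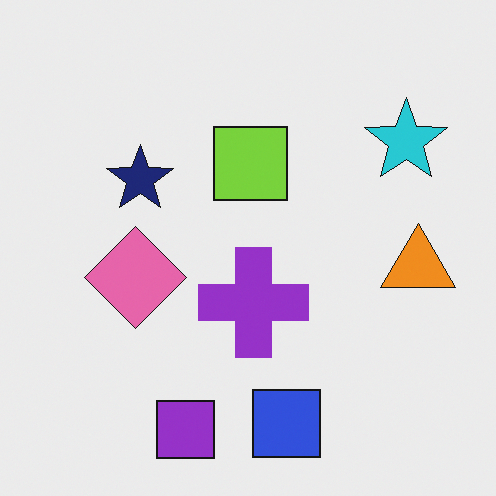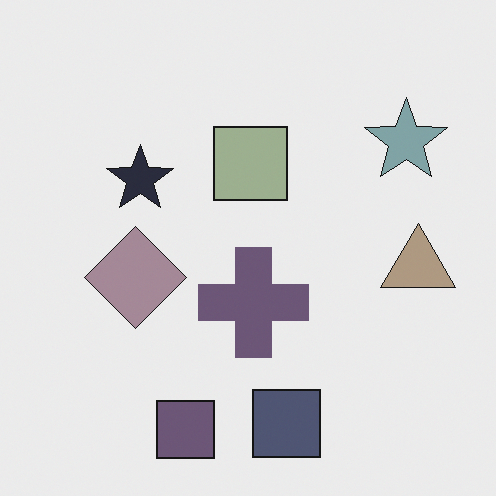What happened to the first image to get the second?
The transformation is: made much more muted (saturation change).

All colors are more muted and greyish — a global saturation change.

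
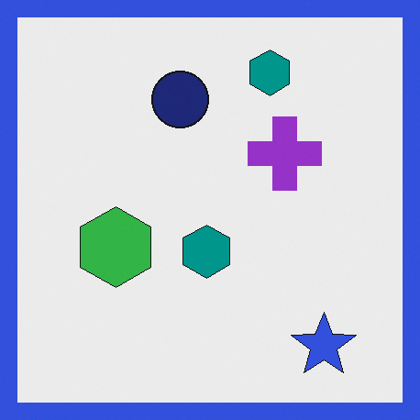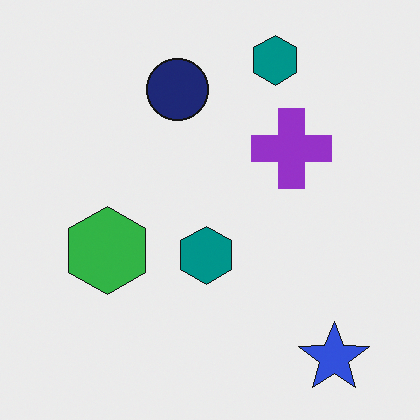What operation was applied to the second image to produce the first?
The image was framed with a blue border.

A solid blue frame runs around the edge of the first image, with the content slightly shrunk inside it.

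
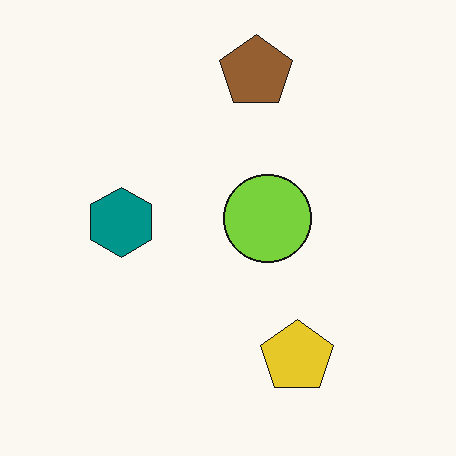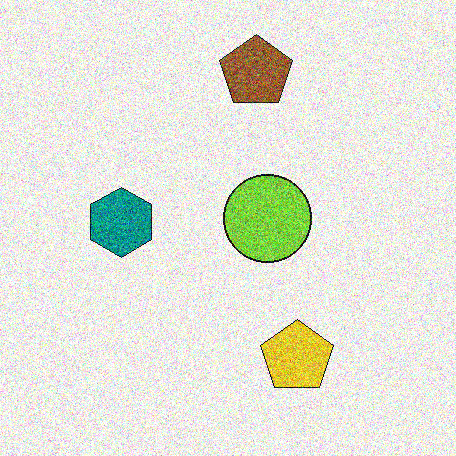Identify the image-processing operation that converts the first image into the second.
The transformation is: degraded with a thick layer of grain.

Random speckle covers the whole image, including the flat background.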